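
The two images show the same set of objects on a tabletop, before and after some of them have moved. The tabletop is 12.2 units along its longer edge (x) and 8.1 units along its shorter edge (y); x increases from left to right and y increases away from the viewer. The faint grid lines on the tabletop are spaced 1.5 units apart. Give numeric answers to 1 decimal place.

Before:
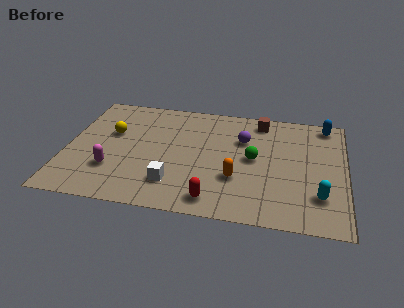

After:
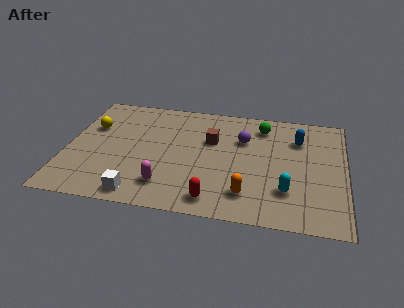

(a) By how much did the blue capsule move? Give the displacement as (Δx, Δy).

(-1.2, -1.3)

The blue capsule started near (11.3, 7.2) and ended near (10.1, 5.9).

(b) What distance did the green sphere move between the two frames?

2.4

The green sphere moved from about (8.2, 4.2) to (8.5, 6.6), a distance of √(0.3² + 2.4²) ≈ 2.4.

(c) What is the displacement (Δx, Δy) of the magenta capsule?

(2.4, -0.7)

From the two frames, the magenta capsule sits at roughly (2.1, 2.4) before and (4.5, 1.7) after.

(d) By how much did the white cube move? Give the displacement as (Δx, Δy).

(-1.4, -1.0)

The white cube started near (4.8, 1.9) and ended near (3.4, 0.9).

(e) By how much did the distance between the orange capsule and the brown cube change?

-0.5

The distance was about 4.4 in the first image and 3.9 in the second, so they moved 0.5 units closer together.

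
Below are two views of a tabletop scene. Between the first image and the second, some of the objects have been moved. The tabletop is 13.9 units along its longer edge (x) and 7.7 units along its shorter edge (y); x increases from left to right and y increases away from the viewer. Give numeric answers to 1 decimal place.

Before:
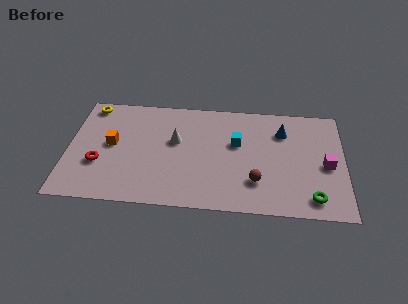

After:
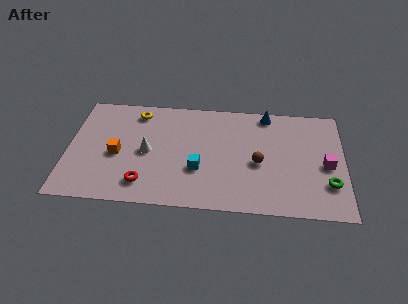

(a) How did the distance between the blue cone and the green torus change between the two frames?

+0.9

The distance was about 4.7 in the first image and 5.6 in the second, so they moved 0.9 units further apart.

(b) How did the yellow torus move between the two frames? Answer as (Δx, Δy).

(2.4, -0.3)

The yellow torus started near (1.0, 6.8) and ended near (3.4, 6.5).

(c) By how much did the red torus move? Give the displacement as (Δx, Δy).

(2.3, -1.2)

The red torus was at about (1.6, 2.7) and moved to about (3.9, 1.5).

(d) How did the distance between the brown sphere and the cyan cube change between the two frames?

+0.3

Before: roughly 2.8 units apart; after: 3.1. That's 0.3 units further apart.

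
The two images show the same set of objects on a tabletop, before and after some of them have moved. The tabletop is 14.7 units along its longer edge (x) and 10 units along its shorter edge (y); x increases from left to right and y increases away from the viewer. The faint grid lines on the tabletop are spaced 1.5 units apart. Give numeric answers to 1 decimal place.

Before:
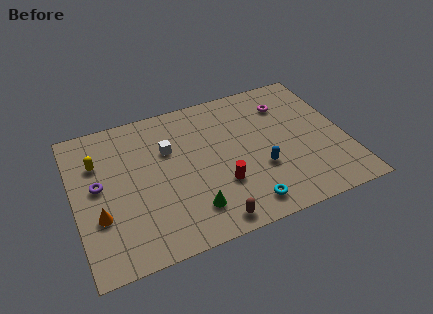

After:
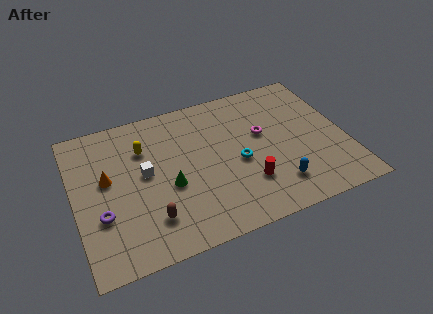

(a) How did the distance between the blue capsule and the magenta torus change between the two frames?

-0.7

They were about 4.5 units apart before and 3.8 after — 0.7 units closer together.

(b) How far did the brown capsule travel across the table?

3.4

The brown capsule moved from about (6.9, 1.0) to (3.8, 2.3), a distance of √(3.1² + 1.3²) ≈ 3.4.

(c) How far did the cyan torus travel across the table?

3.0

From (8.8, 1.4) to (8.8, 4.4), the cyan torus covered √(0.0² + 3.0²) ≈ 3.0 units.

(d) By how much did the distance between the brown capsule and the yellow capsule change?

-3.3

The distance was about 8.1 in the first image and 4.8 in the second, so they moved 3.3 units closer together.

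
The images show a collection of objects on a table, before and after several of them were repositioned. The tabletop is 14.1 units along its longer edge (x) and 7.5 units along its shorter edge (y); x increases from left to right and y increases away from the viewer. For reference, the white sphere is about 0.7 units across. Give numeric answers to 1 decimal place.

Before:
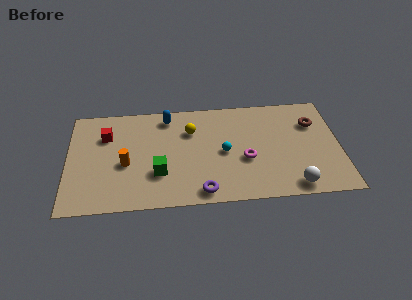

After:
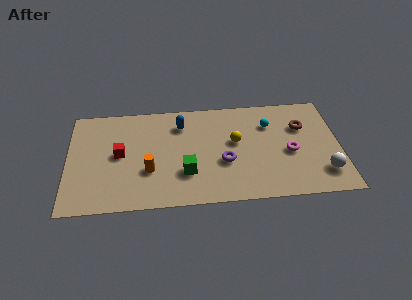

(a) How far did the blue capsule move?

0.9

The blue capsule was near (5.2, 6.4) before and (5.9, 5.8) after, so it travelled √(0.7² + 0.6²) ≈ 0.9 units.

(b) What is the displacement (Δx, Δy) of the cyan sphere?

(2.4, 1.8)

The cyan sphere started near (8.1, 3.6) and ended near (10.5, 5.4).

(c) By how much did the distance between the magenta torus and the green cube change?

+1.0

Before: roughly 4.5 units apart; after: 5.5. That's 1.0 units further apart.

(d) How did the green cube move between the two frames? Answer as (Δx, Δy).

(1.4, -0.1)

From the two frames, the green cube sits at roughly (4.7, 2.4) before and (6.1, 2.3) after.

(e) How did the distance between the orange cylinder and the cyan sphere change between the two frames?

+1.8

Before: roughly 5.1 units apart; after: 6.9. That's 1.8 units further apart.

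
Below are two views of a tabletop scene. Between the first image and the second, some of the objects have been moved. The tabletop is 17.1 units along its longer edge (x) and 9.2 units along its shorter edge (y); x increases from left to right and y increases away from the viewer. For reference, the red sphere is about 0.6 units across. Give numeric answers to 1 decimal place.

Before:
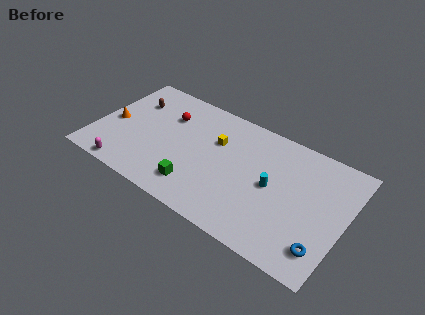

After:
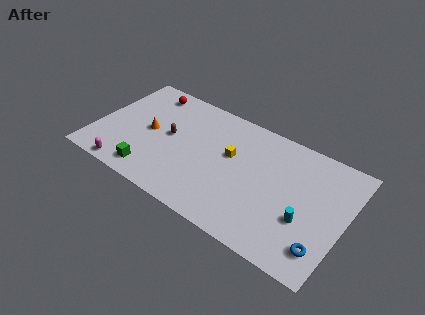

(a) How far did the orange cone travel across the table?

2.5

From (1.1, 4.2) to (3.6, 4.6), the orange cone covered √(2.5² + 0.4²) ≈ 2.5 units.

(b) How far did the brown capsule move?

3.4

From (2.1, 6.6) to (5.0, 4.9), the brown capsule covered √(2.9² + 1.7²) ≈ 3.4 units.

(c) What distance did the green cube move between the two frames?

3.1

The green cube moved from about (7.4, 1.9) to (4.3, 1.4), a distance of √(3.1² + 0.5²) ≈ 3.1.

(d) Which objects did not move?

the magenta capsule and the blue torus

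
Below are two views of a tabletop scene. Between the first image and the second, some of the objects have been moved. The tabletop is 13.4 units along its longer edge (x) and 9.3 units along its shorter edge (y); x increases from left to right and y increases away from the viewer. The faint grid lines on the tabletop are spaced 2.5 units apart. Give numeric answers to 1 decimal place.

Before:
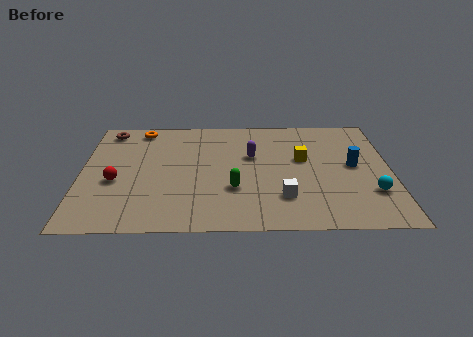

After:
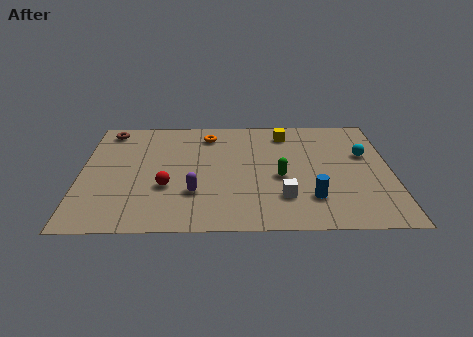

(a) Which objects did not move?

the white cube and the brown torus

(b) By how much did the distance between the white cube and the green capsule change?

-0.6

The distance was about 2.2 in the first image and 1.6 in the second, so they moved 0.6 units closer together.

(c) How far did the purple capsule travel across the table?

3.9

The purple capsule was near (7.4, 5.8) before and (4.9, 2.8) after, so it travelled √(2.5² + 3.0²) ≈ 3.9 units.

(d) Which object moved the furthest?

the purple capsule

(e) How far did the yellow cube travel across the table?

2.3

From (9.6, 5.5) to (8.9, 7.7), the yellow cube covered √(0.7² + 2.2²) ≈ 2.3 units.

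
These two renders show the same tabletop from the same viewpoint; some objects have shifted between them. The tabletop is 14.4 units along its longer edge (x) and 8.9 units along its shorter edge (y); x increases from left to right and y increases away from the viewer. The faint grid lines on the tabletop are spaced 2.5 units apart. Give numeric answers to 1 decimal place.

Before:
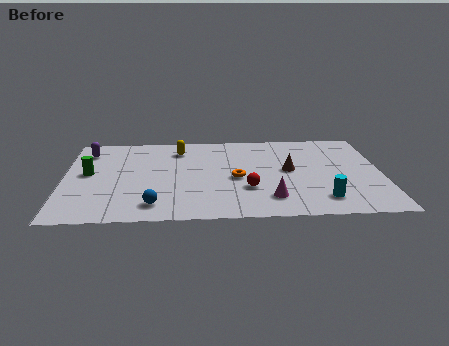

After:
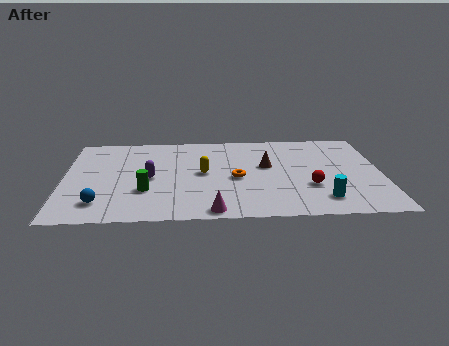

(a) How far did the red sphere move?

2.8

The red sphere was near (8.3, 2.9) before and (11.1, 3.0) after, so it travelled √(2.8² + 0.1²) ≈ 2.8 units.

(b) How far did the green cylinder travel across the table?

3.2

From (1.1, 4.8) to (3.7, 2.9), the green cylinder covered √(2.6² + 1.9²) ≈ 3.2 units.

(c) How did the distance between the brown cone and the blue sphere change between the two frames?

+1.3

Before: roughly 6.9 units apart; after: 8.2. That's 1.3 units further apart.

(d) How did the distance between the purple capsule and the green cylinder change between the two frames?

-1.0

They were about 2.3 units apart before and 1.3 after — 1.0 units closer together.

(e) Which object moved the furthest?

the purple capsule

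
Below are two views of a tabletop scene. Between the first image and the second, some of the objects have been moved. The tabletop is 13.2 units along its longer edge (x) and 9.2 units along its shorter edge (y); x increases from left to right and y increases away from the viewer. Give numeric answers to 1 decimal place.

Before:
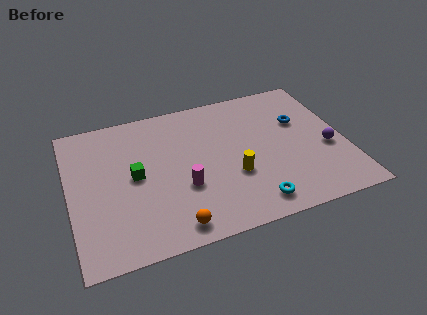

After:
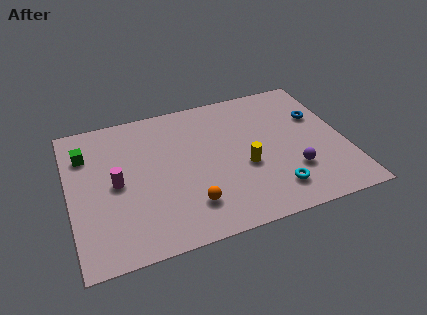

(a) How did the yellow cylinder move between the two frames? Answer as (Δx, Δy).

(0.6, 0.4)

The yellow cylinder was at about (7.7, 3.3) and moved to about (8.3, 3.7).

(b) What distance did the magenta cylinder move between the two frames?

3.3

The magenta cylinder moved from about (5.3, 3.3) to (2.2, 4.5), a distance of √(3.1² + 1.2²) ≈ 3.3.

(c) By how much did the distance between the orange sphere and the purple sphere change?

-3.1

The distance was about 8.1 in the first image and 5.0 in the second, so they moved 3.1 units closer together.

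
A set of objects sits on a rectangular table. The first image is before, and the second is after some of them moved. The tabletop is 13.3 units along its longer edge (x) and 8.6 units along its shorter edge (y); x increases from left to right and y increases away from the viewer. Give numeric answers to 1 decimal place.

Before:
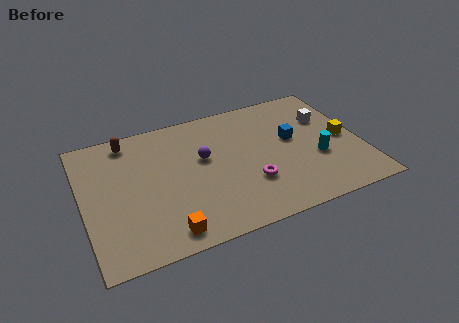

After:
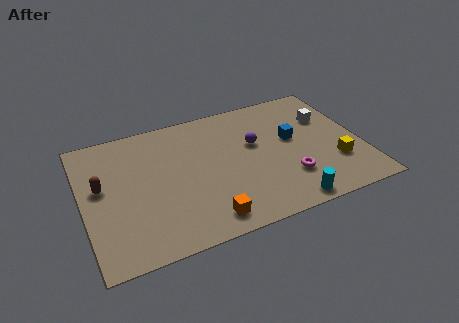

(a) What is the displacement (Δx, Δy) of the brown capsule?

(-1.5, -2.6)

The brown capsule was at about (2.4, 7.5) and moved to about (0.9, 4.9).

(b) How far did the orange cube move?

1.9

From (3.6, 1.1) to (5.5, 1.2), the orange cube covered √(1.9² + 0.1²) ≈ 1.9 units.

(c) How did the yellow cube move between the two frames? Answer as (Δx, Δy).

(-0.6, -1.5)

The yellow cube started near (12.5, 4.1) and ended near (11.9, 2.6).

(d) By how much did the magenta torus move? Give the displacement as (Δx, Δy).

(1.8, -0.3)

The magenta torus was at about (7.8, 2.7) and moved to about (9.6, 2.4).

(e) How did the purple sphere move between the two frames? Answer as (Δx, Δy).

(2.5, 0.1)

The purple sphere started near (5.8, 5.1) and ended near (8.3, 5.2).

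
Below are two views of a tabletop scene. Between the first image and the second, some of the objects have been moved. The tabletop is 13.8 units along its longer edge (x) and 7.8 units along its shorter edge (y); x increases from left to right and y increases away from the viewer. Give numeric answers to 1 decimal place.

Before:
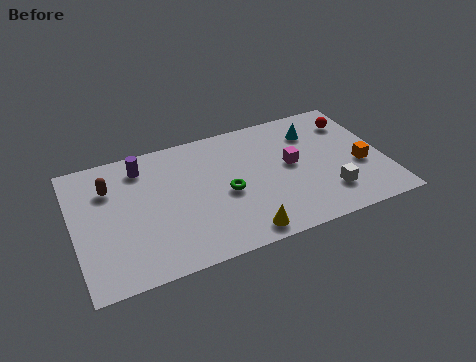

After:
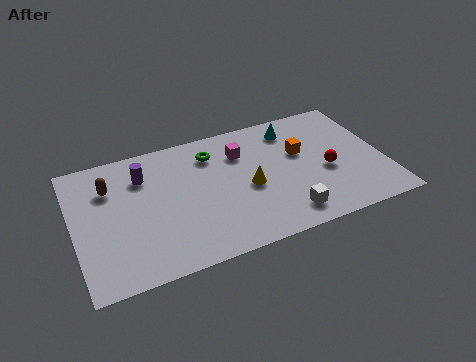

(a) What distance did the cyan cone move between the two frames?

1.0

The cyan cone moved from about (10.9, 5.9) to (10.0, 6.4), a distance of √(0.9² + 0.5²) ≈ 1.0.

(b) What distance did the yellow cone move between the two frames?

2.7

From (7.1, 0.9) to (7.7, 3.5), the yellow cone covered √(0.6² + 2.6²) ≈ 2.7 units.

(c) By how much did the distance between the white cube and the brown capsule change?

-1.5

They were about 10.1 units apart before and 8.6 after — 1.5 units closer together.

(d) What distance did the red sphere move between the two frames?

3.1

The red sphere moved from about (12.7, 6.0) to (11.2, 3.3), a distance of √(1.5² + 2.7²) ≈ 3.1.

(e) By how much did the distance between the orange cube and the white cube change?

+1.7

They were about 2.0 units apart before and 3.7 after — 1.7 units further apart.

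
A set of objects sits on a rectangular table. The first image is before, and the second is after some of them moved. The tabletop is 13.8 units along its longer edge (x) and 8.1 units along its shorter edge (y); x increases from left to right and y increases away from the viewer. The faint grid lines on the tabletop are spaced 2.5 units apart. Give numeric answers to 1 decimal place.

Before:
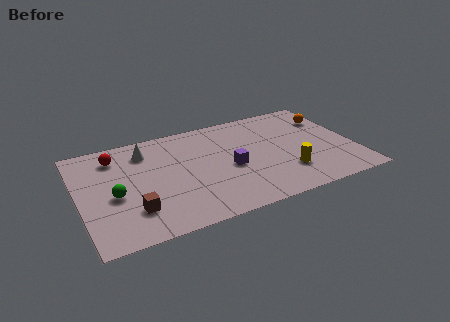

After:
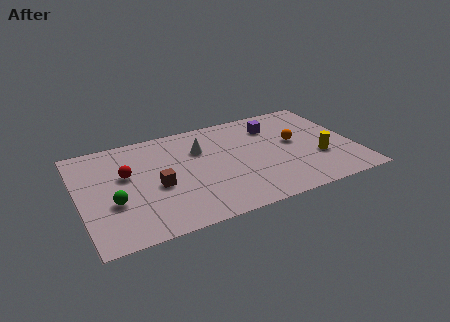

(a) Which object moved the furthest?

the purple cube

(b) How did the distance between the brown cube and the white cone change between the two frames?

-1.2

The distance was about 4.4 in the first image and 3.2 in the second, so they moved 1.2 units closer together.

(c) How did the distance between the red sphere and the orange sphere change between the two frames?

-2.4

They were about 10.9 units apart before and 8.5 after — 2.4 units closer together.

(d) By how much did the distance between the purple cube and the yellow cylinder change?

+0.9

Before: roughly 3.0 units apart; after: 3.9. That's 0.9 units further apart.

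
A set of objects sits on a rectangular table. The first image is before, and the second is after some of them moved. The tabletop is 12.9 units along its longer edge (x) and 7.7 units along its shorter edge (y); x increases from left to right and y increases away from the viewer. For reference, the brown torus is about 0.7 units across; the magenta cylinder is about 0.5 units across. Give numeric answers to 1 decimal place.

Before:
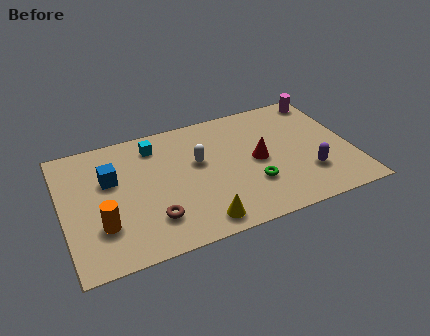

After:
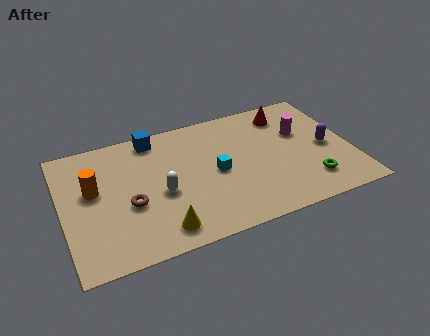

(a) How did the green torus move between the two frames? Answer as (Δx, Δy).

(2.5, -0.7)

The green torus was at about (8.3, 2.4) and moved to about (10.8, 1.7).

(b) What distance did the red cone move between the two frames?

3.0

From (8.7, 3.8) to (10.3, 6.3), the red cone covered √(1.6² + 2.5²) ≈ 3.0 units.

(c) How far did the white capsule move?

2.2

The white capsule moved from about (6.1, 4.6) to (4.3, 3.3), a distance of √(1.8² + 1.3²) ≈ 2.2.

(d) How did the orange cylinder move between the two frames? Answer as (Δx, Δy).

(-0.2, 2.2)

The orange cylinder was at about (1.6, 2.3) and moved to about (1.4, 4.5).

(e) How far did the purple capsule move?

1.7

The purple capsule was near (10.8, 2.2) before and (11.8, 3.6) after, so it travelled √(1.0² + 1.4²) ≈ 1.7 units.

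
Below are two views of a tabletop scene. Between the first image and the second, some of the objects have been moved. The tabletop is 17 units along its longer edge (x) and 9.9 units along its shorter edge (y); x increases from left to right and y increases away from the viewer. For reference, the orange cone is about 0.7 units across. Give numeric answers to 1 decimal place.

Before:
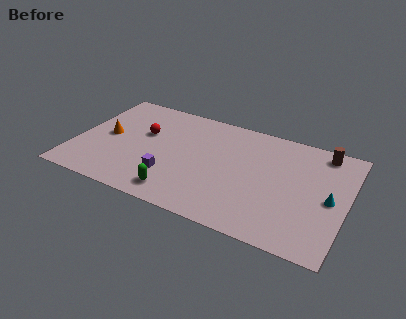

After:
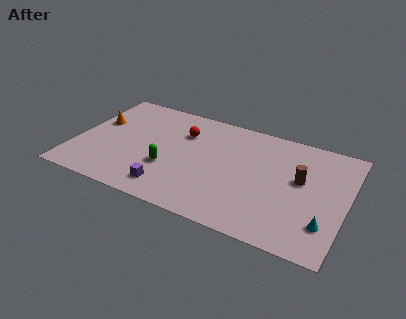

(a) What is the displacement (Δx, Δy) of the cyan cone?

(-0.1, -2.2)

The cyan cone started near (16.0, 4.7) and ended near (15.9, 2.5).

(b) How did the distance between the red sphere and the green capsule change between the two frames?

-1.8

The distance was about 5.4 in the first image and 3.6 in the second, so they moved 1.8 units closer together.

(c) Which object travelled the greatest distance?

the brown cylinder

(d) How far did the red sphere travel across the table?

2.6

From (4.1, 6.1) to (6.5, 7.1), the red sphere covered √(2.4² + 1.0²) ≈ 2.6 units.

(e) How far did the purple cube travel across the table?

1.1

From (6.2, 2.8) to (6.3, 1.7), the purple cube covered √(0.1² + 1.1²) ≈ 1.1 units.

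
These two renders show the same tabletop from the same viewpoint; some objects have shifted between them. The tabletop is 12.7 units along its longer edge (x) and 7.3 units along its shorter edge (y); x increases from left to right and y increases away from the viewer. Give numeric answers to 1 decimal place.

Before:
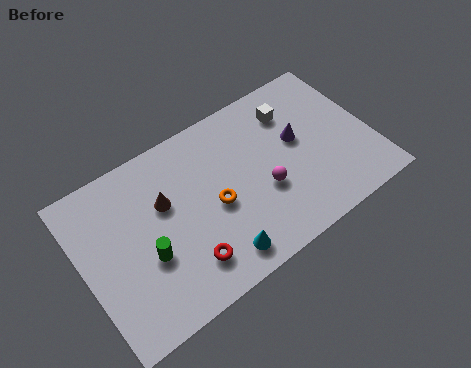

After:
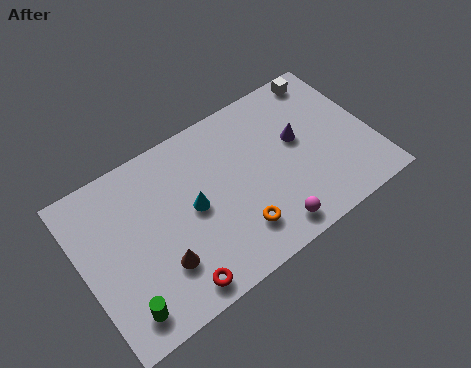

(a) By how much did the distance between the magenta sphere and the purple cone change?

+1.4

Before: roughly 2.3 units apart; after: 3.7. That's 1.4 units further apart.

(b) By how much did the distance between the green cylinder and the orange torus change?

+2.0

They were about 3.1 units apart before and 5.1 after — 2.0 units further apart.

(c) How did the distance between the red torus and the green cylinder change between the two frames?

+0.3

The distance was about 1.9 in the first image and 2.2 in the second, so they moved 0.3 units further apart.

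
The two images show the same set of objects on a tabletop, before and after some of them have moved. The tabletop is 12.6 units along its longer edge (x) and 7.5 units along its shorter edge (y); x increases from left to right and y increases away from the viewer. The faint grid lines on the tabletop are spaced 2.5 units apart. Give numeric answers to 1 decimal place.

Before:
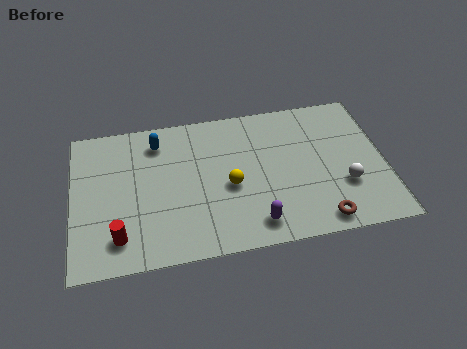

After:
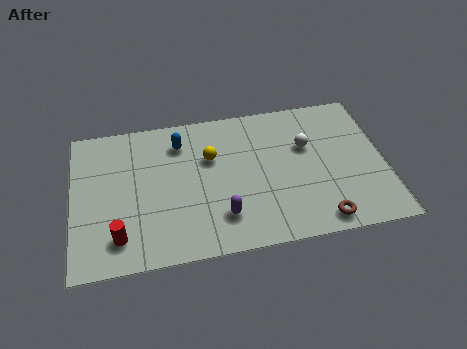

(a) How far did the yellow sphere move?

1.7

The yellow sphere moved from about (6.3, 3.3) to (5.6, 4.9), a distance of √(0.7² + 1.6²) ≈ 1.7.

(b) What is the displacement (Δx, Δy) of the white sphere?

(-1.4, 2.3)

The white sphere started near (10.9, 2.5) and ended near (9.5, 4.8).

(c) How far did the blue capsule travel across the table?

0.9

The blue capsule moved from about (3.5, 6.1) to (4.4, 5.9), a distance of √(0.9² + 0.2²) ≈ 0.9.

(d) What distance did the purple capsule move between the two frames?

1.4

From (7.2, 1.2) to (5.9, 1.8), the purple capsule covered √(1.3² + 0.6²) ≈ 1.4 units.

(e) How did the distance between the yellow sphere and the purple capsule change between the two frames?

+0.8

They were about 2.3 units apart before and 3.1 after — 0.8 units further apart.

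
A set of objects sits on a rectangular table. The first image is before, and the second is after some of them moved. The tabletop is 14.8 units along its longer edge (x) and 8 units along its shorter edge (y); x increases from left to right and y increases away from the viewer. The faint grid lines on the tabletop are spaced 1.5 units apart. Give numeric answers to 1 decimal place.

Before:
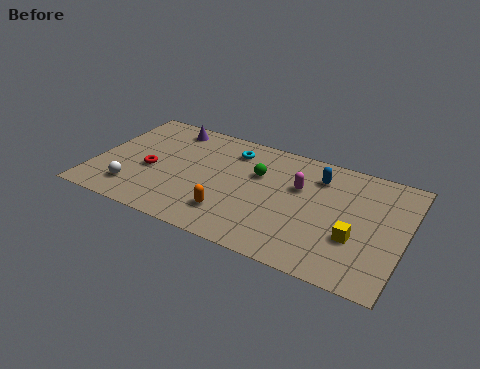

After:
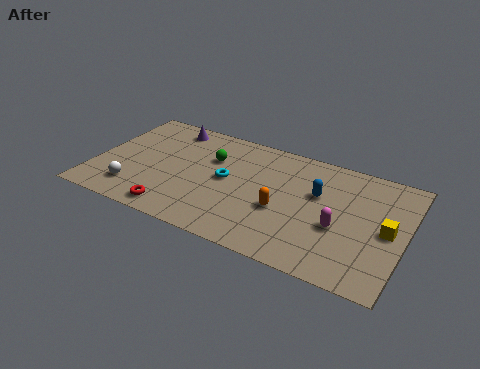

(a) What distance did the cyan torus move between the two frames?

2.2

The cyan torus moved from about (6.3, 6.4) to (6.3, 4.2), a distance of √(0.0² + 2.2²) ≈ 2.2.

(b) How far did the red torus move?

2.8

From (2.7, 3.4) to (4.2, 1.0), the red torus covered √(1.5² + 2.4²) ≈ 2.8 units.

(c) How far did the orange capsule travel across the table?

2.6

The orange capsule moved from about (6.8, 1.9) to (9.1, 3.2), a distance of √(2.3² + 1.3²) ≈ 2.6.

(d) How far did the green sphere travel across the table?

2.3

The green sphere was near (7.7, 5.2) before and (5.4, 5.4) after, so it travelled √(2.3² + 0.2²) ≈ 2.3 units.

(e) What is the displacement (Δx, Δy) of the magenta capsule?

(2.1, -1.9)

The magenta capsule started near (9.7, 5.1) and ended near (11.8, 3.2).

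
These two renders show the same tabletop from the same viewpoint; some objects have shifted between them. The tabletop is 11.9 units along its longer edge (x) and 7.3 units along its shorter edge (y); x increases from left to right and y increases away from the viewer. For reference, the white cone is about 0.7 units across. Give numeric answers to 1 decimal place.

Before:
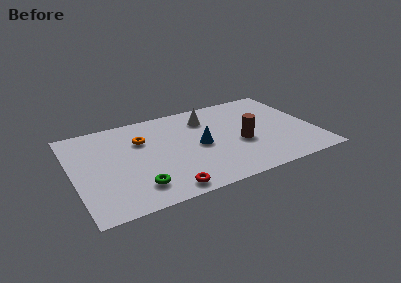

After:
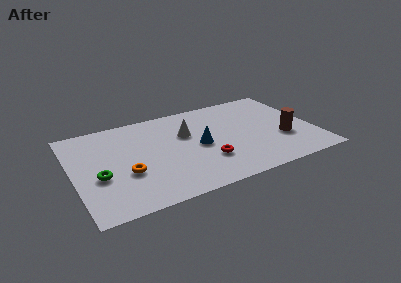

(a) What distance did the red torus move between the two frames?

2.6

The red torus was near (4.2, 0.8) before and (6.4, 2.2) after, so it travelled √(2.2² + 1.4²) ≈ 2.6 units.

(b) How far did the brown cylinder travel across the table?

2.1

From (8.2, 3.0) to (10.3, 2.6), the brown cylinder covered √(2.1² + 0.4²) ≈ 2.1 units.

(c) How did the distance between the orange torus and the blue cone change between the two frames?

+0.7

They were about 3.1 units apart before and 3.8 after — 0.7 units further apart.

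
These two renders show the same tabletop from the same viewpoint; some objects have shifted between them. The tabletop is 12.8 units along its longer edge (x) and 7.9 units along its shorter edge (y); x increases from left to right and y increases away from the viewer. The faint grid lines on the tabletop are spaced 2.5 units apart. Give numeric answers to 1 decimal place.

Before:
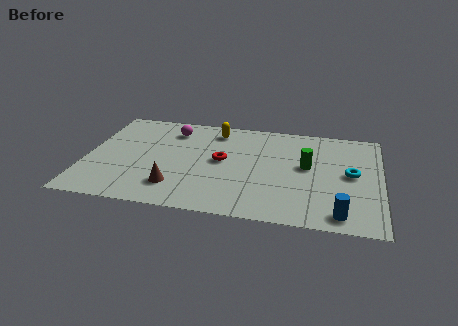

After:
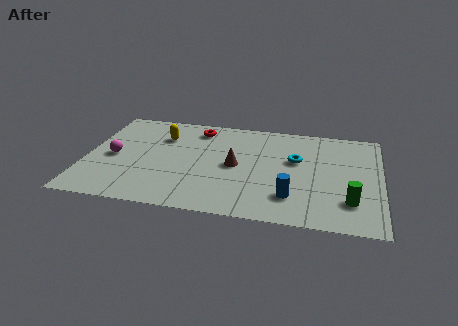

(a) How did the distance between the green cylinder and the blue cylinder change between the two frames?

-1.2

The distance was about 3.7 in the first image and 2.5 in the second, so they moved 1.2 units closer together.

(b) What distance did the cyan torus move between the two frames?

2.5

The cyan torus was near (11.5, 4.1) before and (9.1, 4.8) after, so it travelled √(2.4² + 0.7²) ≈ 2.5 units.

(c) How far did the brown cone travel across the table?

3.3

From (4.0, 1.8) to (6.5, 3.9), the brown cone covered √(2.5² + 2.1²) ≈ 3.3 units.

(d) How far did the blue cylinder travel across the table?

2.3

The blue cylinder moved from about (11.1, 1.0) to (9.0, 1.9), a distance of √(2.1² + 0.9²) ≈ 2.3.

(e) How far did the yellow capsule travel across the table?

2.5

The yellow capsule moved from about (5.5, 6.6) to (3.2, 5.7), a distance of √(2.3² + 0.9²) ≈ 2.5.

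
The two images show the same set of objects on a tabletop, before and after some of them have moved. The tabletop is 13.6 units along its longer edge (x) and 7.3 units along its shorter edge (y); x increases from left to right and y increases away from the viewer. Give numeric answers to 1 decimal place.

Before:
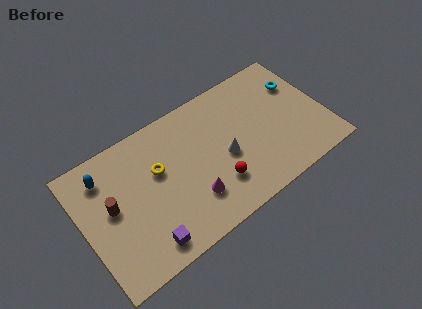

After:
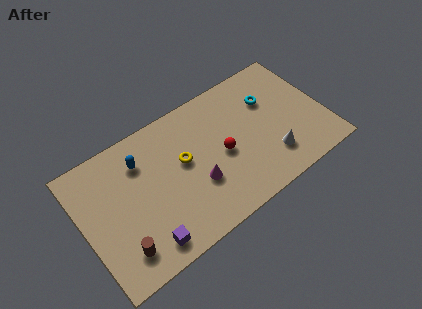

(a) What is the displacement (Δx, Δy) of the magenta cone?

(0.4, 0.6)

The magenta cone was at about (5.8, 2.0) and moved to about (6.2, 2.6).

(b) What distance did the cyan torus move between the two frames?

1.7

The cyan torus was near (12.5, 5.1) before and (10.8, 5.0) after, so it travelled √(1.7² + 0.1²) ≈ 1.7 units.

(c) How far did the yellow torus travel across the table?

1.4

From (4.3, 4.5) to (5.7, 4.2), the yellow torus covered √(1.4² + 0.3²) ≈ 1.4 units.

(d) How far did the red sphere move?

1.5

The red sphere was near (7.2, 2.0) before and (7.8, 3.4) after, so it travelled √(0.6² + 1.4²) ≈ 1.5 units.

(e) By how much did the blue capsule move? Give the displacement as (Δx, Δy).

(2.0, -0.3)

The blue capsule was at about (1.5, 5.8) and moved to about (3.5, 5.5).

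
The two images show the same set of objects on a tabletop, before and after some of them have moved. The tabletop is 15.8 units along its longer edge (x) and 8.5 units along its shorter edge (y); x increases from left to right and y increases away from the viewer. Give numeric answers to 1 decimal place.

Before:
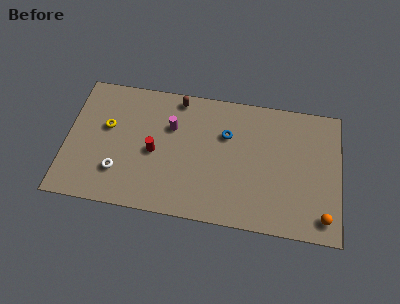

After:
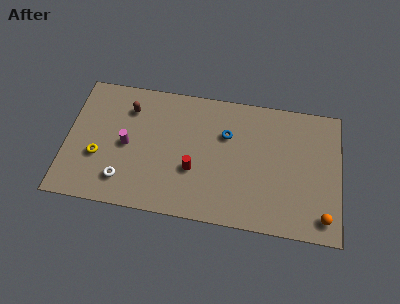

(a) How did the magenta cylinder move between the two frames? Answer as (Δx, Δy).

(-2.5, -1.6)

From the two frames, the magenta cylinder sits at roughly (6.0, 5.7) before and (3.5, 4.1) after.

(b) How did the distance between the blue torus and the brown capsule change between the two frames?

+2.3

Before: roughly 3.5 units apart; after: 5.8. That's 2.3 units further apart.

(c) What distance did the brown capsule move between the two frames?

3.0

From (6.3, 7.6) to (3.5, 6.5), the brown capsule covered √(2.8² + 1.1²) ≈ 3.0 units.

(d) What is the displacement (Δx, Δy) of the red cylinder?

(2.3, -0.8)

The red cylinder started near (5.1, 3.9) and ended near (7.4, 3.1).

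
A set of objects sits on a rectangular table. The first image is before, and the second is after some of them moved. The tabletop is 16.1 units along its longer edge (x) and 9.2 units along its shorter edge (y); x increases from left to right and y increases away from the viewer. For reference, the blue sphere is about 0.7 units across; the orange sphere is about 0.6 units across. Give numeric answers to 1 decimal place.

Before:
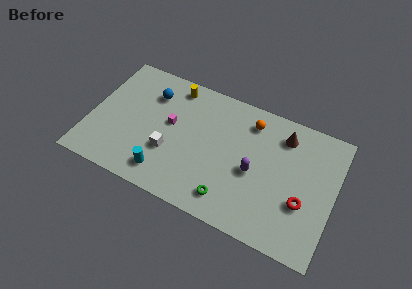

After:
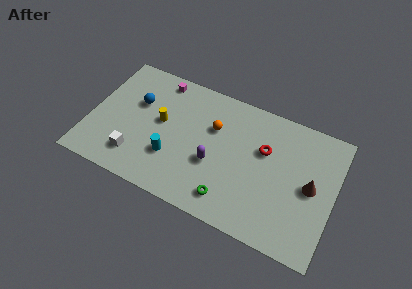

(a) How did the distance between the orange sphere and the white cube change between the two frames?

-0.3

The distance was about 6.5 in the first image and 6.2 in the second, so they moved 0.3 units closer together.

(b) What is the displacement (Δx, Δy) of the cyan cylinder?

(0.3, 1.3)

From the two frames, the cyan cylinder sits at roughly (5.3, 1.6) before and (5.6, 2.9) after.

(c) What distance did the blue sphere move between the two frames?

1.3

The blue sphere was near (3.7, 6.9) before and (2.9, 5.9) after, so it travelled √(0.8² + 1.0²) ≈ 1.3 units.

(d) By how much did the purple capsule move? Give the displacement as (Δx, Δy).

(-2.6, -0.5)

From the two frames, the purple capsule sits at roughly (10.9, 4.1) before and (8.3, 3.6) after.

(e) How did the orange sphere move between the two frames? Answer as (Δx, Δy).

(-2.3, -1.4)

The orange sphere was at about (10.3, 7.5) and moved to about (8.0, 6.1).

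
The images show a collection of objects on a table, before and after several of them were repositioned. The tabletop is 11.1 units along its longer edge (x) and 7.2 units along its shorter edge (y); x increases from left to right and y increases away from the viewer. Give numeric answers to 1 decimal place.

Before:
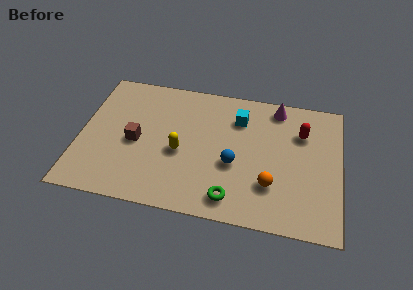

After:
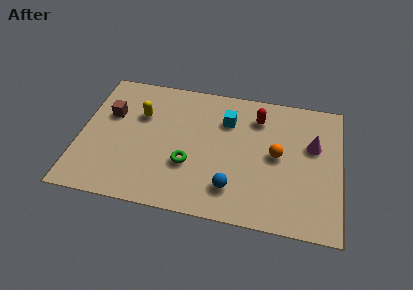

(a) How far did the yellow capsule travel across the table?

2.5

The yellow capsule moved from about (4.3, 3.1) to (2.5, 4.8), a distance of √(1.8² + 1.7²) ≈ 2.5.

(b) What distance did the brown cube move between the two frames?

1.8

The brown cube moved from about (2.4, 3.3) to (1.2, 4.6), a distance of √(1.2² + 1.3²) ≈ 1.8.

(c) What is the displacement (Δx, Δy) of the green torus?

(-1.9, 1.4)

The green torus started near (6.6, 1.1) and ended near (4.7, 2.5).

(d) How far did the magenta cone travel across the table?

2.4

From (8.3, 6.3) to (9.9, 4.5), the magenta cone covered √(1.6² + 1.8²) ≈ 2.4 units.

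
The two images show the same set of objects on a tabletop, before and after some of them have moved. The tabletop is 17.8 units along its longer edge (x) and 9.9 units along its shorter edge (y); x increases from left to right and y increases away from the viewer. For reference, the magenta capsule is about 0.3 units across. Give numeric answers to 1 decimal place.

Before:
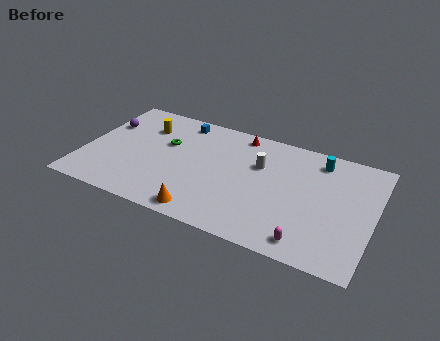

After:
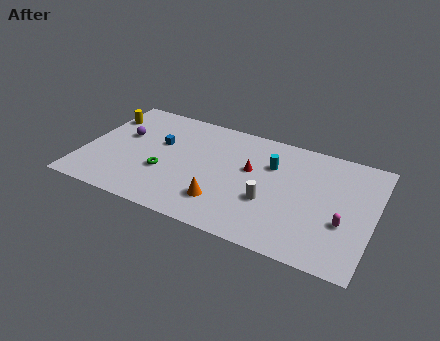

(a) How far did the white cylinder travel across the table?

3.0

From (10.7, 6.5) to (11.6, 3.6), the white cylinder covered √(0.9² + 2.9²) ≈ 3.0 units.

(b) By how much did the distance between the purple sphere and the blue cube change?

-2.6

Before: roughly 4.9 units apart; after: 2.3. That's 2.6 units closer together.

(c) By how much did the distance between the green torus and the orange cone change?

-1.9

Before: roughly 5.9 units apart; after: 4.0. That's 1.9 units closer together.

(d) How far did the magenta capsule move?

3.0

The magenta capsule was near (14.2, 1.3) before and (16.1, 3.6) after, so it travelled √(1.9² + 2.3²) ≈ 3.0 units.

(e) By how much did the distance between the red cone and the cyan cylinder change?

-3.5

They were about 5.0 units apart before and 1.5 after — 3.5 units closer together.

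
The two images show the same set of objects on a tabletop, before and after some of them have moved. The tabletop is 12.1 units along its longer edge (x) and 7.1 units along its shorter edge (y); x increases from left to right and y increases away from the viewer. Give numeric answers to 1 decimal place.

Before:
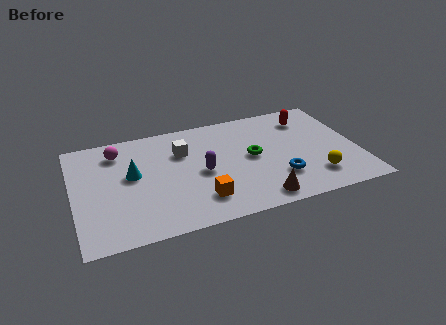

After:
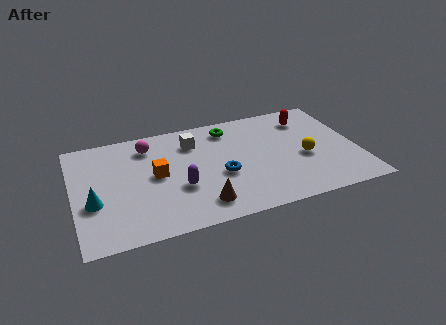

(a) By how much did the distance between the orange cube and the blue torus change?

-0.6

Before: roughly 3.4 units apart; after: 2.8. That's 0.6 units closer together.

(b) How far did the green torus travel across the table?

2.3

From (7.6, 3.7) to (6.8, 5.9), the green torus covered √(0.8² + 2.2²) ≈ 2.3 units.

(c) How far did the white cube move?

0.7

The white cube moved from about (4.7, 4.9) to (5.2, 5.4), a distance of √(0.5² + 0.5²) ≈ 0.7.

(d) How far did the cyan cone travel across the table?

2.1

From (2.5, 4.0) to (0.8, 2.7), the cyan cone covered √(1.7² + 1.3²) ≈ 2.1 units.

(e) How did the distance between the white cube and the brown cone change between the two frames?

-0.8

They were about 4.9 units apart before and 4.1 after — 0.8 units closer together.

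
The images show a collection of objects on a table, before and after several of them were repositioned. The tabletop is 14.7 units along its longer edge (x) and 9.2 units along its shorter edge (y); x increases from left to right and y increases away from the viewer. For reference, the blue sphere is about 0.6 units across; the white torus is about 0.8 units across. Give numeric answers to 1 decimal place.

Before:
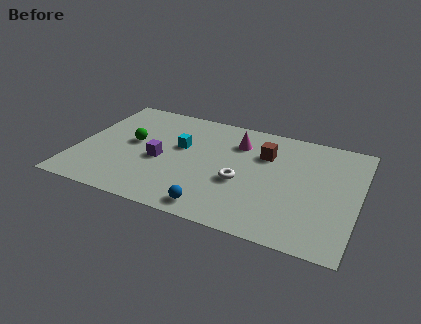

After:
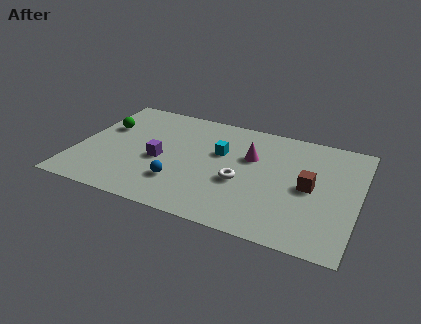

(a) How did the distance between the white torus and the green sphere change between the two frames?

+1.8

They were about 6.0 units apart before and 7.8 after — 1.8 units further apart.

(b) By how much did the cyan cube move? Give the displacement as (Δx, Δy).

(2.1, 0.2)

The cyan cube was at about (5.3, 5.5) and moved to about (7.4, 5.7).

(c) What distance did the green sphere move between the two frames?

1.8

From (2.8, 5.0) to (1.2, 5.9), the green sphere covered √(1.6² + 0.9²) ≈ 1.8 units.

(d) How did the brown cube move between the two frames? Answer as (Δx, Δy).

(2.5, -1.9)

The brown cube started near (9.7, 6.4) and ended near (12.2, 4.5).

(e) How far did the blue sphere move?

2.4

From (7.6, 1.1) to (5.6, 2.5), the blue sphere covered √(2.0² + 1.4²) ≈ 2.4 units.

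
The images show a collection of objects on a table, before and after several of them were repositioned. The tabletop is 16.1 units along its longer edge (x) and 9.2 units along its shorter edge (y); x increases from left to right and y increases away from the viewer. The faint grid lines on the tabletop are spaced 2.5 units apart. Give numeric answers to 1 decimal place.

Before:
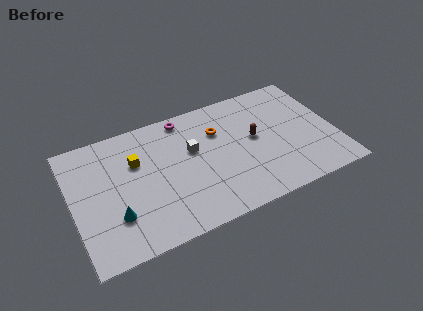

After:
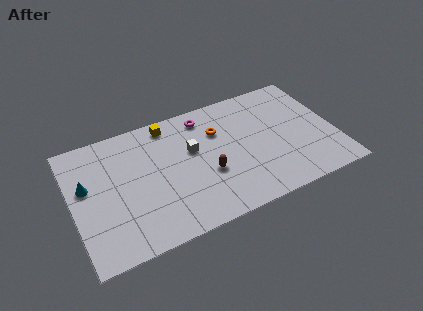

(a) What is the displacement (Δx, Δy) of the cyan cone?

(-1.5, 2.8)

The cyan cone was at about (2.4, 2.7) and moved to about (0.9, 5.5).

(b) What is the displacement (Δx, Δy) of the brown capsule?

(-3.1, -1.5)

From the two frames, the brown capsule sits at roughly (11.2, 5.0) before and (8.1, 3.5) after.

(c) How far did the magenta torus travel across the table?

1.3

From (7.2, 8.2) to (8.4, 7.8), the magenta torus covered √(1.2² + 0.4²) ≈ 1.3 units.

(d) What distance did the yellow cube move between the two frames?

3.0

The yellow cube moved from about (4.0, 6.1) to (6.2, 8.1), a distance of √(2.2² + 2.0²) ≈ 3.0.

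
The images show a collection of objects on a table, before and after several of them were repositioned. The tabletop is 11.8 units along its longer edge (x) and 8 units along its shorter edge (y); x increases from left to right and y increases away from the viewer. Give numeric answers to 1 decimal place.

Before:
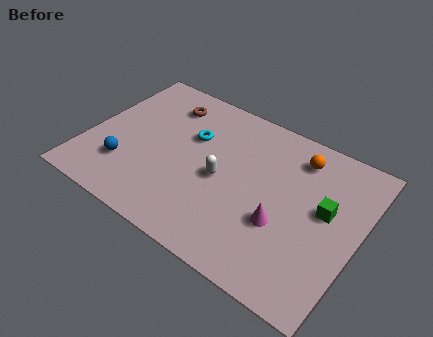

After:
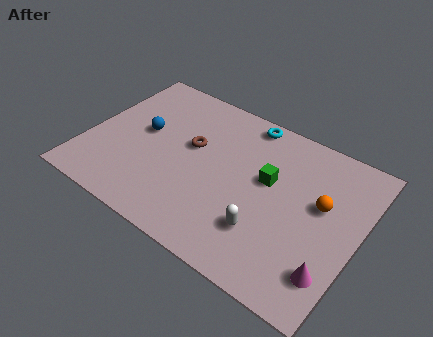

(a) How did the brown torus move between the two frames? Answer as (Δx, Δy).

(1.5, -1.7)

From the two frames, the brown torus sits at roughly (2.9, 6.4) before and (4.4, 4.7) after.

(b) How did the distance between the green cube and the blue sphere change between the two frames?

-3.2

They were about 8.7 units apart before and 5.5 after — 3.2 units closer together.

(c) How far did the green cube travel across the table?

2.5

The green cube was near (10.3, 4.5) before and (7.8, 4.7) after, so it travelled √(2.5² + 0.2²) ≈ 2.5 units.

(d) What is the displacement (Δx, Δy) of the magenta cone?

(2.3, -1.1)

From the two frames, the magenta cone sits at roughly (8.7, 2.9) before and (11.0, 1.8) after.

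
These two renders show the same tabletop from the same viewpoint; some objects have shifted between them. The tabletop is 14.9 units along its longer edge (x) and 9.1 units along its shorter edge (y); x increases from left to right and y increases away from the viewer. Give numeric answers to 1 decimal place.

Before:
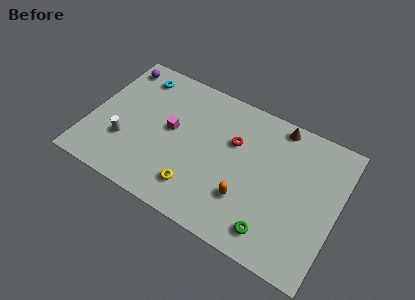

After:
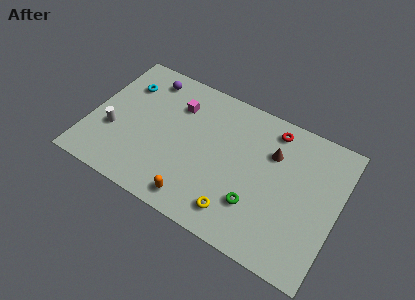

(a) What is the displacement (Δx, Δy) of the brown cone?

(-0.1, -1.9)

From the two frames, the brown cone sits at roughly (10.9, 8.2) before and (10.8, 6.3) after.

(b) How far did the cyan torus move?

1.1

The cyan torus moved from about (2.3, 7.6) to (1.7, 6.7), a distance of √(0.6² + 0.9²) ≈ 1.1.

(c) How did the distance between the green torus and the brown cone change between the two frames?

-3.0

They were about 6.7 units apart before and 3.7 after — 3.0 units closer together.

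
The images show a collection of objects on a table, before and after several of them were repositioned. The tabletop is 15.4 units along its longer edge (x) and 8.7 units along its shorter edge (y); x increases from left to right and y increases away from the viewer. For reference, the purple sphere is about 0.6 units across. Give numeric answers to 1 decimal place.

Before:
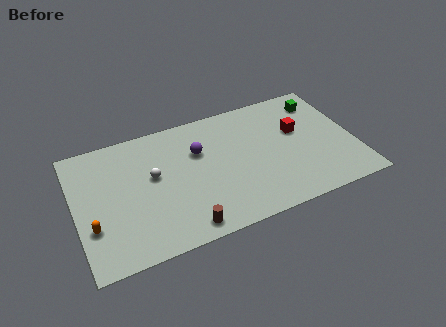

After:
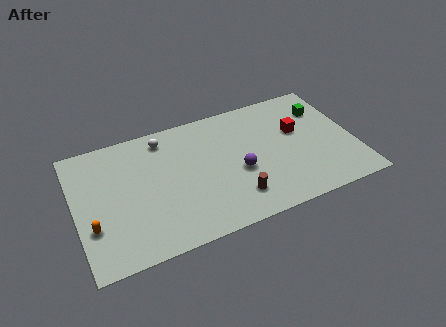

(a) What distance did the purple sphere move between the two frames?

3.0

The purple sphere moved from about (6.9, 5.8) to (8.9, 3.6), a distance of √(2.0² + 2.2²) ≈ 3.0.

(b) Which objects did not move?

the red cube and the orange capsule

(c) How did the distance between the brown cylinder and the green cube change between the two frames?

-3.1

They were about 10.2 units apart before and 7.1 after — 3.1 units closer together.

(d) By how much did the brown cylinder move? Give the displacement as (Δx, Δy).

(2.9, 0.9)

The brown cylinder started near (5.6, 1.0) and ended near (8.5, 1.9).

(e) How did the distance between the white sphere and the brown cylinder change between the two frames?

+2.3

The distance was about 4.2 in the first image and 6.5 in the second, so they moved 2.3 units further apart.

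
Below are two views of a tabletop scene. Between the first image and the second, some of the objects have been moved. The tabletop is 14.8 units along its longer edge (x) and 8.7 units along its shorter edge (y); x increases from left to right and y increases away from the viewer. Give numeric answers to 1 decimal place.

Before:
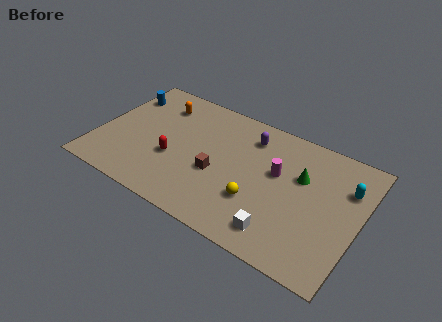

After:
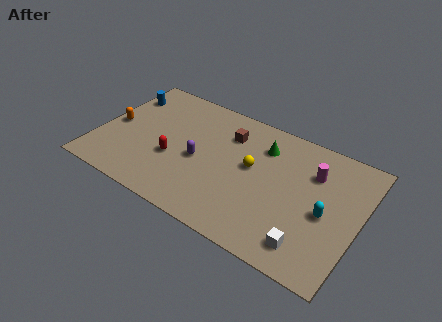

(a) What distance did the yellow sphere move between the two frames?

2.2

The yellow sphere moved from about (9.3, 2.8) to (8.7, 4.9), a distance of √(0.6² + 2.1²) ≈ 2.2.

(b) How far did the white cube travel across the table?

1.6

The white cube was near (10.8, 1.5) before and (12.4, 1.5) after, so it travelled √(1.6² + 0.0²) ≈ 1.6 units.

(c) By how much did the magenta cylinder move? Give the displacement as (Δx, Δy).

(1.9, 1.0)

The magenta cylinder was at about (10.1, 5.2) and moved to about (12.0, 6.2).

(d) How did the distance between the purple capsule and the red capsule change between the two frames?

-3.8

They were about 5.3 units apart before and 1.5 after — 3.8 units closer together.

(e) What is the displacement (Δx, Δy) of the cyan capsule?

(-0.9, -2.2)

From the two frames, the cyan capsule sits at roughly (13.9, 6.1) before and (13.0, 3.9) after.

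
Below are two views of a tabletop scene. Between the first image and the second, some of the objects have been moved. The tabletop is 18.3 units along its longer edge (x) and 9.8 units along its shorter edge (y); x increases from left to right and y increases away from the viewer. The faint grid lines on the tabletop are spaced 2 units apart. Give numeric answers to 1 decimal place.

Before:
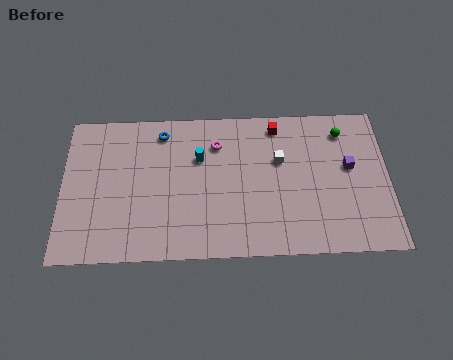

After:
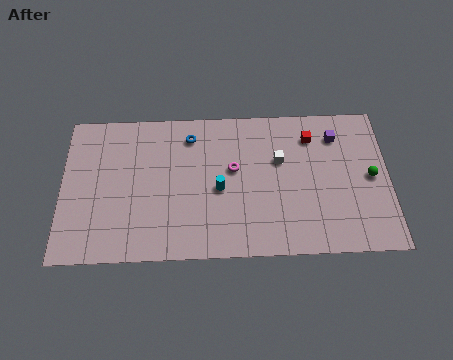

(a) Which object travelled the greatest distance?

the green sphere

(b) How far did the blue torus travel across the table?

1.6

The blue torus moved from about (5.6, 8.3) to (7.2, 8.0), a distance of √(1.6² + 0.3²) ≈ 1.6.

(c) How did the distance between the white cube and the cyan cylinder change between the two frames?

-0.7

They were about 4.5 units apart before and 3.8 after — 0.7 units closer together.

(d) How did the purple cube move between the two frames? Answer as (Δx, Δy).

(-0.7, 2.1)

The purple cube started near (16.1, 5.6) and ended near (15.4, 7.7).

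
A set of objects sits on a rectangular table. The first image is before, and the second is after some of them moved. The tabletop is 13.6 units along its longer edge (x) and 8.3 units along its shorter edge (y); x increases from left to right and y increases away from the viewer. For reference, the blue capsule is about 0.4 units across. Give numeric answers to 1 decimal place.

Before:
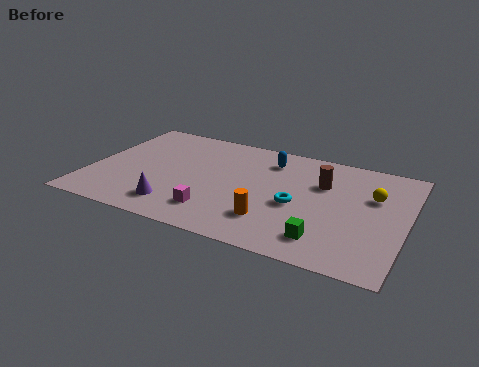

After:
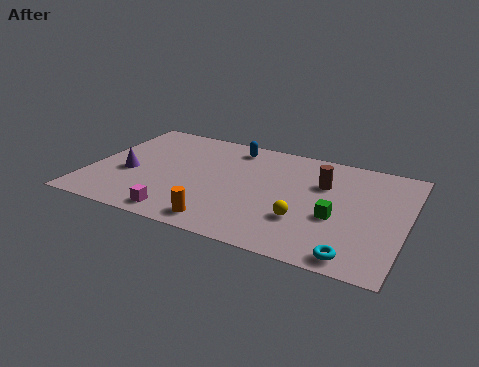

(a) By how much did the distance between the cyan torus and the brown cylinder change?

+2.8

They were about 2.2 units apart before and 5.0 after — 2.8 units further apart.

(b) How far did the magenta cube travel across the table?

1.6

From (5.7, 1.8) to (4.3, 1.0), the magenta cube covered √(1.4² + 0.8²) ≈ 1.6 units.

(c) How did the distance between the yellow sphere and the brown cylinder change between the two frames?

+0.8

The distance was about 2.2 in the first image and 3.0 in the second, so they moved 0.8 units further apart.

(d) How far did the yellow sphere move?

3.9

The yellow sphere was near (12.1, 5.4) before and (9.4, 2.6) after, so it travelled √(2.7² + 2.8²) ≈ 3.9 units.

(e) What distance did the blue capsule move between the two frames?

1.8

The blue capsule moved from about (7.5, 6.6) to (5.8, 7.1), a distance of √(1.7² + 0.5²) ≈ 1.8.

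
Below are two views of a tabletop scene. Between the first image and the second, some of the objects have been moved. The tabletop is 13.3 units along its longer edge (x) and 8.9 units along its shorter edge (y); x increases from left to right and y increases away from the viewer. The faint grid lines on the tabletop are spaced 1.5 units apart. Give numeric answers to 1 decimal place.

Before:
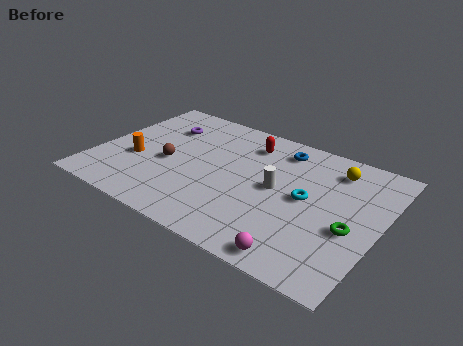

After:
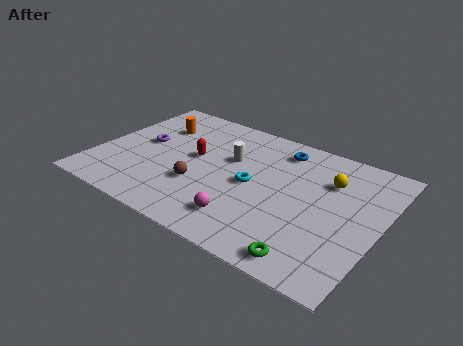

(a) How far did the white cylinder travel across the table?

2.6

From (8.5, 4.6) to (6.1, 5.6), the white cylinder covered √(2.4² + 1.0²) ≈ 2.6 units.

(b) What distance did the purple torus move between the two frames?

1.8

The purple torus was near (2.6, 6.5) before and (2.0, 4.8) after, so it travelled √(0.6² + 1.7²) ≈ 1.8 units.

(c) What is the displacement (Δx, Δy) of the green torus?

(-1.4, -2.6)

The green torus was at about (12.1, 3.6) and moved to about (10.7, 1.0).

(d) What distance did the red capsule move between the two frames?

3.1

The red capsule moved from about (6.7, 7.1) to (4.5, 4.9), a distance of √(2.2² + 2.2²) ≈ 3.1.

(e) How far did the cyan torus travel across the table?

2.5

From (9.9, 4.6) to (7.4, 4.3), the cyan torus covered √(2.5² + 0.3²) ≈ 2.5 units.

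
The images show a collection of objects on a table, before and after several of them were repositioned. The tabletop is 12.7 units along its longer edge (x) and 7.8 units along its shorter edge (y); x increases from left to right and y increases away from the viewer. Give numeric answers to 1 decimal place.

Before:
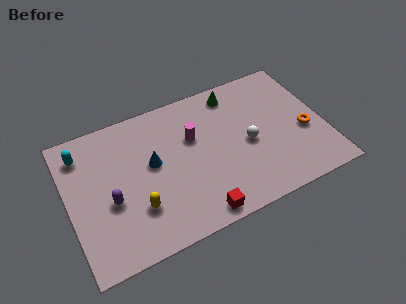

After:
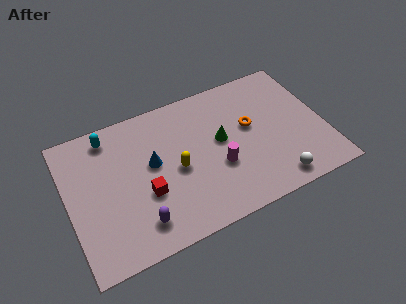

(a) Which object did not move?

the blue cone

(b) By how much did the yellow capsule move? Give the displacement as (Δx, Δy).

(2.1, 1.3)

From the two frames, the yellow capsule sits at roughly (3.2, 2.3) before and (5.3, 3.6) after.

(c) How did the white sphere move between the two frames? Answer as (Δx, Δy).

(1.0, -2.6)

The white sphere was at about (8.9, 3.6) and moved to about (9.9, 1.0).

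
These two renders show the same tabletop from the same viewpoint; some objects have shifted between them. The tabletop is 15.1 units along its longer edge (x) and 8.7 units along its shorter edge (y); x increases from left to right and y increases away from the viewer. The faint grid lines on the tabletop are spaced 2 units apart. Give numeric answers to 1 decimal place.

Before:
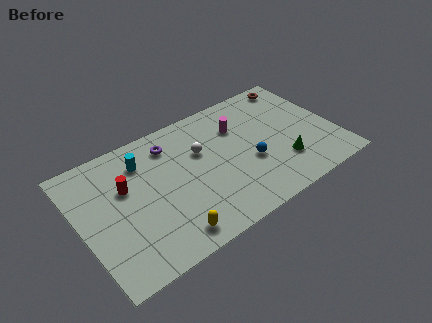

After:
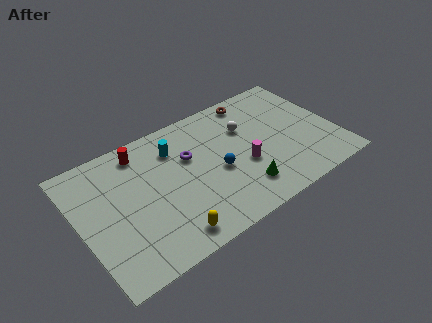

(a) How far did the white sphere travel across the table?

2.8

The white sphere was near (7.3, 5.6) before and (10.1, 5.9) after, so it travelled √(2.8² + 0.3²) ≈ 2.8 units.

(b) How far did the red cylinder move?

2.2

The red cylinder was near (2.8, 5.5) before and (4.0, 7.4) after, so it travelled √(1.2² + 1.9²) ≈ 2.2 units.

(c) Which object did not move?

the yellow capsule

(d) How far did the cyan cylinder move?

1.9

From (4.0, 6.7) to (5.9, 6.6), the cyan cylinder covered √(1.9² + 0.1²) ≈ 1.9 units.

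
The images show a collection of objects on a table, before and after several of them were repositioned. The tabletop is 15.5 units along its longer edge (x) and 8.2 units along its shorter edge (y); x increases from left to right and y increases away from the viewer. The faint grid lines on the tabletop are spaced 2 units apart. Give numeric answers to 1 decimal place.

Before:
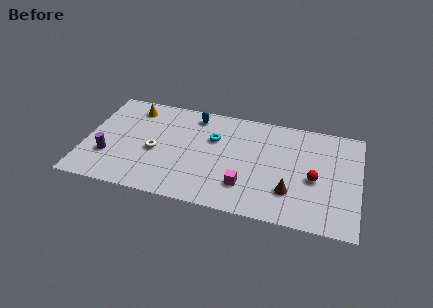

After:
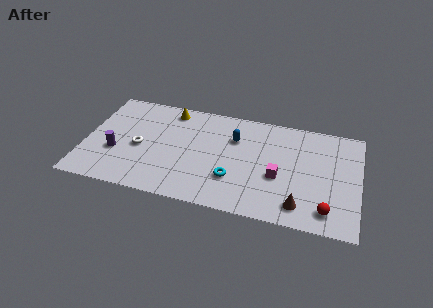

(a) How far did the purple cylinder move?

0.6

The purple cylinder moved from about (1.4, 2.6) to (1.8, 3.0), a distance of √(0.4² + 0.4²) ≈ 0.6.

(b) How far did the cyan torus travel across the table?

3.2

The cyan torus moved from about (7.2, 5.4) to (8.5, 2.5), a distance of √(1.3² + 2.9²) ≈ 3.2.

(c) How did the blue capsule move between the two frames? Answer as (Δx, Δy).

(2.4, -1.3)

From the two frames, the blue capsule sits at roughly (6.0, 7.0) before and (8.4, 5.7) after.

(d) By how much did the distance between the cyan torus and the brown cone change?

-1.5

Before: roughly 5.5 units apart; after: 4.0. That's 1.5 units closer together.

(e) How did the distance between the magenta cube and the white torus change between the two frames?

+2.5

They were about 5.4 units apart before and 7.9 after — 2.5 units further apart.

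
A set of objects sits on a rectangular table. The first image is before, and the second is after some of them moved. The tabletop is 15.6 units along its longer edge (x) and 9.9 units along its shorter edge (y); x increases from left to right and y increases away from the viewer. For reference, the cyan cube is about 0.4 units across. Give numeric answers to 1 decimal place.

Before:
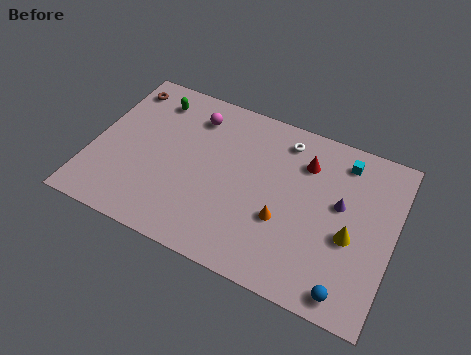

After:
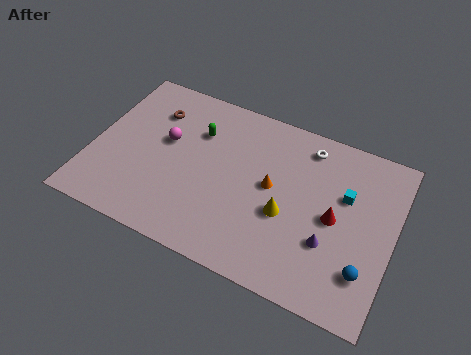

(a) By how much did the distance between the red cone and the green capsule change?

-0.4

They were about 8.1 units apart before and 7.7 after — 0.4 units closer together.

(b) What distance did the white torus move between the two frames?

1.2

The white torus was near (9.6, 8.3) before and (10.8, 8.4) after, so it travelled √(1.2² + 0.1²) ≈ 1.2 units.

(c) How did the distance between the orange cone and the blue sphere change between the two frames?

+1.4

They were about 4.4 units apart before and 5.8 after — 1.4 units further apart.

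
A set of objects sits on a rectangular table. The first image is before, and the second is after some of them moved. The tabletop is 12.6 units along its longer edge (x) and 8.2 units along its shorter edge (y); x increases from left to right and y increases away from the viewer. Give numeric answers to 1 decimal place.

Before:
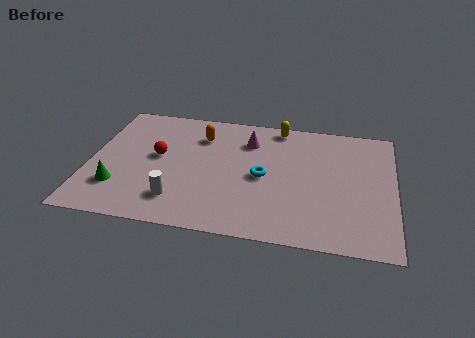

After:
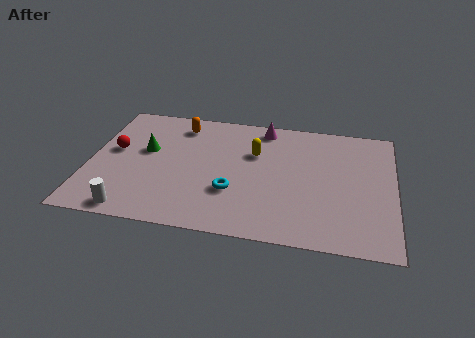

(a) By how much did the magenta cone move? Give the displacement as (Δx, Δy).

(0.6, 1.0)

From the two frames, the magenta cone sits at roughly (6.5, 6.2) before and (7.1, 7.2) after.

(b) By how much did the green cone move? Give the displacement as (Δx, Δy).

(1.0, 2.6)

The green cone started near (1.3, 2.2) and ended near (2.3, 4.8).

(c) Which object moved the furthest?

the green cone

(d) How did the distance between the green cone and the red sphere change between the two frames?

-1.4

The distance was about 2.7 in the first image and 1.3 in the second, so they moved 1.4 units closer together.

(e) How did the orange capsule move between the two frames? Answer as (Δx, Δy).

(-0.9, 0.6)

The orange capsule started near (4.5, 6.2) and ended near (3.6, 6.8).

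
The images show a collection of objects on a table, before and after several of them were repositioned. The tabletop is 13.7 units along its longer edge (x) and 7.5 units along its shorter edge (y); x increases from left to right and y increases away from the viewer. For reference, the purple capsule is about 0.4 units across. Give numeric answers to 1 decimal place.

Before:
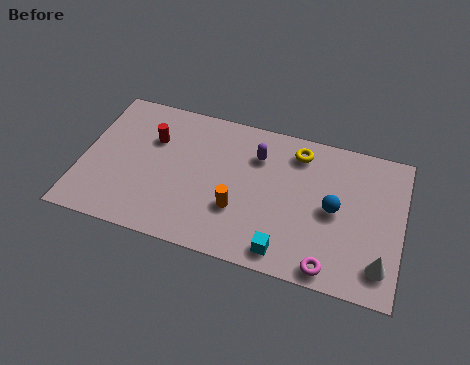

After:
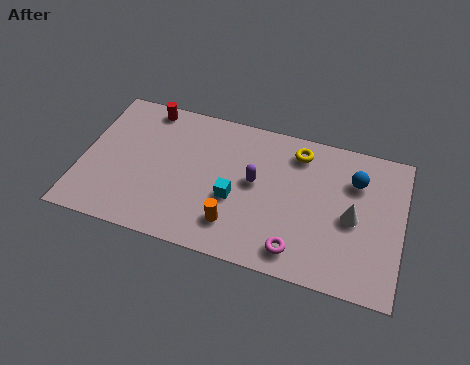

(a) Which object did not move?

the yellow torus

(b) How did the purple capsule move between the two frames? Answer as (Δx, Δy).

(0.0, -1.4)

The purple capsule started near (7.4, 5.5) and ended near (7.4, 4.1).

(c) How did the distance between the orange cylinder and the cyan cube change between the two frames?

-1.3

The distance was about 2.6 in the first image and 1.3 in the second, so they moved 1.3 units closer together.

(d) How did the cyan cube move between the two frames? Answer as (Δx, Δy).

(-2.3, 2.0)

From the two frames, the cyan cube sits at roughly (8.9, 1.0) before and (6.6, 3.0) after.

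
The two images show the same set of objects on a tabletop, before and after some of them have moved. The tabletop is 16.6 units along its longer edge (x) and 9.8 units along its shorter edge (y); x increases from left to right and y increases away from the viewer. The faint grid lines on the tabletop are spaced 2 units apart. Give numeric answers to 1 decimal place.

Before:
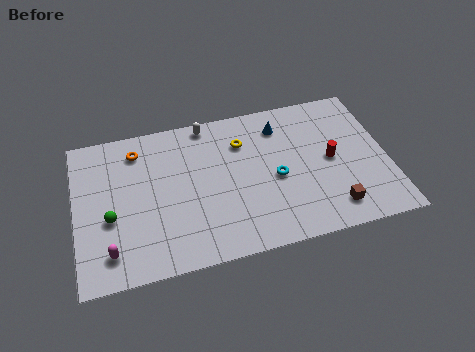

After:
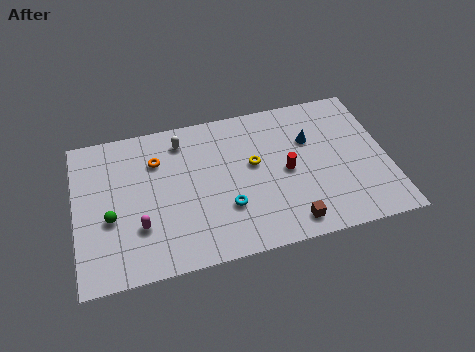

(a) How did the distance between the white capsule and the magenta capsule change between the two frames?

-3.3

They were about 9.0 units apart before and 5.7 after — 3.3 units closer together.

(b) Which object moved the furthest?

the cyan torus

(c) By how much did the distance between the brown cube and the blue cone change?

-1.1

They were about 6.5 units apart before and 5.4 after — 1.1 units closer together.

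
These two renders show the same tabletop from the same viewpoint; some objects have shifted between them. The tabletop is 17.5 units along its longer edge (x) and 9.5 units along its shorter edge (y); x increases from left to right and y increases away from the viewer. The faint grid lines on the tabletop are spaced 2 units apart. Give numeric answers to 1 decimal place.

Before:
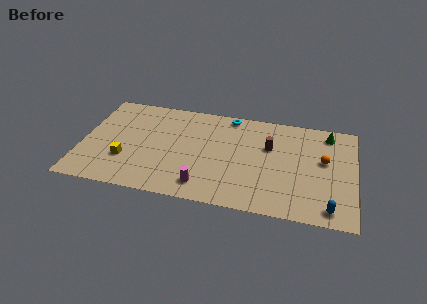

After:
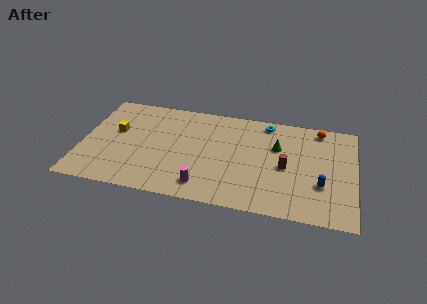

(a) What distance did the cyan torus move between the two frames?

2.4

The cyan torus moved from about (9.3, 8.6) to (11.7, 8.4), a distance of √(2.4² + 0.2²) ≈ 2.4.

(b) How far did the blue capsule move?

2.1

The blue capsule moved from about (16.0, 1.2) to (15.4, 3.2), a distance of √(0.6² + 2.0²) ≈ 2.1.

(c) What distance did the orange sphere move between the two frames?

2.9

The orange sphere moved from about (15.5, 5.5) to (15.1, 8.4), a distance of √(0.4² + 2.9²) ≈ 2.9.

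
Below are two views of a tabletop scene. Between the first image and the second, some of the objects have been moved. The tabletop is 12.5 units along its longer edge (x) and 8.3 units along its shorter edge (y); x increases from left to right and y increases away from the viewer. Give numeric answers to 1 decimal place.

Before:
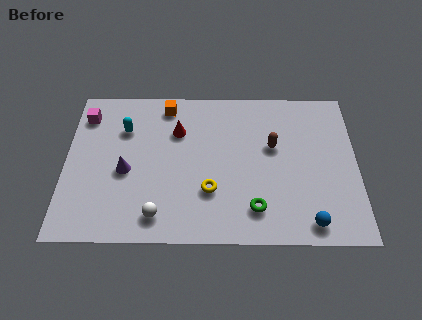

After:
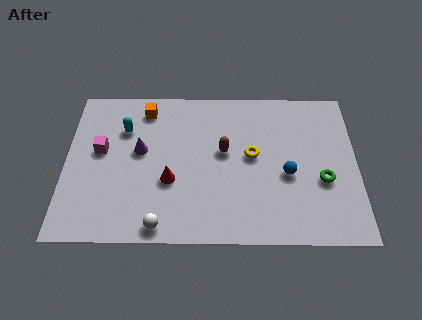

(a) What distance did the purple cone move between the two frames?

1.3

From (2.6, 3.6) to (3.2, 4.7), the purple cone covered √(0.6² + 1.1²) ≈ 1.3 units.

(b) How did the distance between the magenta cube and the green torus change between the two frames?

+0.8

They were about 8.8 units apart before and 9.6 after — 0.8 units further apart.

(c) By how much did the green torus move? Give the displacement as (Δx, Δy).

(2.9, 1.5)

The green torus started near (8.1, 1.7) and ended near (11.0, 3.2).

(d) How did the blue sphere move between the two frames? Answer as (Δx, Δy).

(-0.9, 2.5)

The blue sphere was at about (10.4, 1.0) and moved to about (9.5, 3.5).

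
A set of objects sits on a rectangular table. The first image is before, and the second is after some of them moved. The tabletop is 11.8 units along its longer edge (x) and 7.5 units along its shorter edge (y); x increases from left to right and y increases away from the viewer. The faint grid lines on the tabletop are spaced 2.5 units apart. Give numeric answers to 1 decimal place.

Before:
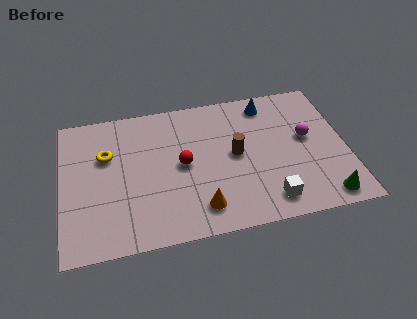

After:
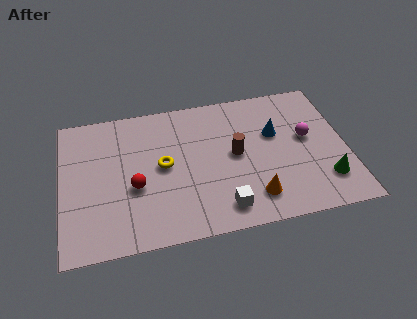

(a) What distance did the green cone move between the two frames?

0.9

From (10.7, 0.9) to (10.8, 1.8), the green cone covered √(0.1² + 0.9²) ≈ 0.9 units.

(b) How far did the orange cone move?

2.2

The orange cone was near (5.6, 1.4) before and (7.8, 1.5) after, so it travelled √(2.2² + 0.1²) ≈ 2.2 units.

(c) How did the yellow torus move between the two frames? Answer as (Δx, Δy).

(2.3, -1.0)

The yellow torus was at about (1.9, 4.9) and moved to about (4.2, 3.9).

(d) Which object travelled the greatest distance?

the yellow torus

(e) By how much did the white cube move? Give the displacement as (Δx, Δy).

(-1.9, 0.0)

The white cube was at about (8.4, 1.2) and moved to about (6.5, 1.2).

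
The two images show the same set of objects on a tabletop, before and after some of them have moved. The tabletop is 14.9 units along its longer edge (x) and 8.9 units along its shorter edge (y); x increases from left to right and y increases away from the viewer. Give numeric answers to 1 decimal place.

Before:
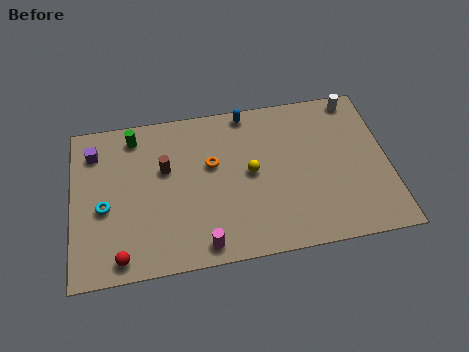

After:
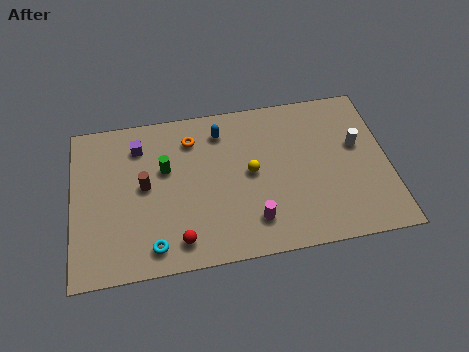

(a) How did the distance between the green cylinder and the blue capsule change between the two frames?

-2.2

Before: roughly 5.4 units apart; after: 3.2. That's 2.2 units closer together.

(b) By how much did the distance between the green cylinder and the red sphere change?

-2.5

They were about 6.6 units apart before and 4.1 after — 2.5 units closer together.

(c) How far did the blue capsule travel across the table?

1.6

The blue capsule was near (8.4, 8.1) before and (7.1, 7.2) after, so it travelled √(1.3² + 0.9²) ≈ 1.6 units.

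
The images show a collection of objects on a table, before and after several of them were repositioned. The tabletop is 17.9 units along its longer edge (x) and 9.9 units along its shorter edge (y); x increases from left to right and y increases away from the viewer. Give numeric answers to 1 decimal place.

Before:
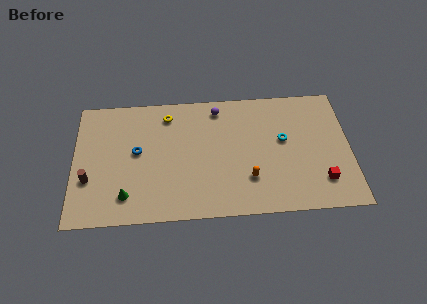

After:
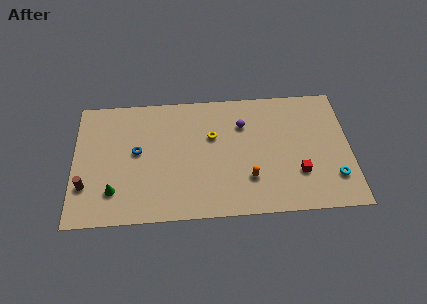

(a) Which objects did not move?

the blue torus and the orange capsule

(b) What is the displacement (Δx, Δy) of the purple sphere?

(1.6, -1.4)

From the two frames, the purple sphere sits at roughly (9.4, 8.5) before and (11.0, 7.1) after.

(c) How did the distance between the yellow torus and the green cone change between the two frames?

+0.7

The distance was about 6.8 in the first image and 7.5 in the second, so they moved 0.7 units further apart.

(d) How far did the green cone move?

0.9

The green cone was near (3.4, 2.0) before and (2.6, 2.4) after, so it travelled √(0.8² + 0.4²) ≈ 0.9 units.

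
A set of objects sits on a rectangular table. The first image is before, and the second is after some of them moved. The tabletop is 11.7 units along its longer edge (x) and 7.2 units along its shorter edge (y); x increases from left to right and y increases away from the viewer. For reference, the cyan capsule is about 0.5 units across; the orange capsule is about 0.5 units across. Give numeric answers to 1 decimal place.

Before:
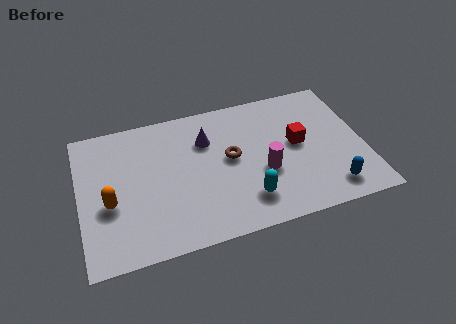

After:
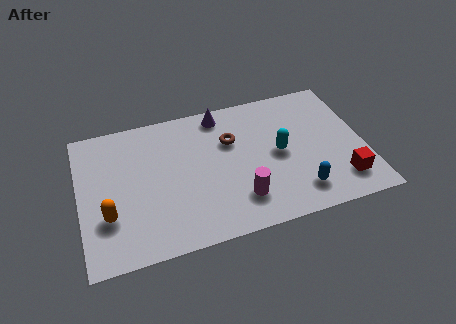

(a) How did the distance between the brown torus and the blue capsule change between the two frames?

-0.5

The distance was about 4.7 in the first image and 4.2 in the second, so they moved 0.5 units closer together.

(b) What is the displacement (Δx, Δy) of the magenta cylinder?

(-1.1, -1.1)

The magenta cylinder started near (7.5, 2.8) and ended near (6.4, 1.7).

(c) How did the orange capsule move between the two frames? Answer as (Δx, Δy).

(-0.1, -0.6)

From the two frames, the orange capsule sits at roughly (1.2, 2.9) before and (1.1, 2.3) after.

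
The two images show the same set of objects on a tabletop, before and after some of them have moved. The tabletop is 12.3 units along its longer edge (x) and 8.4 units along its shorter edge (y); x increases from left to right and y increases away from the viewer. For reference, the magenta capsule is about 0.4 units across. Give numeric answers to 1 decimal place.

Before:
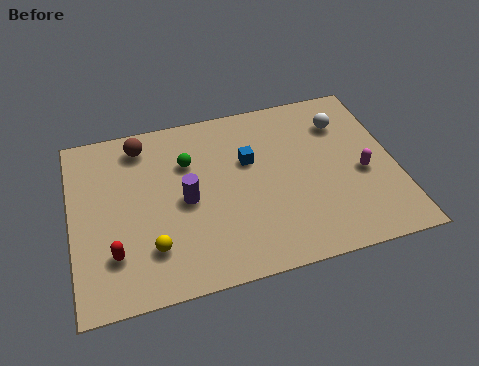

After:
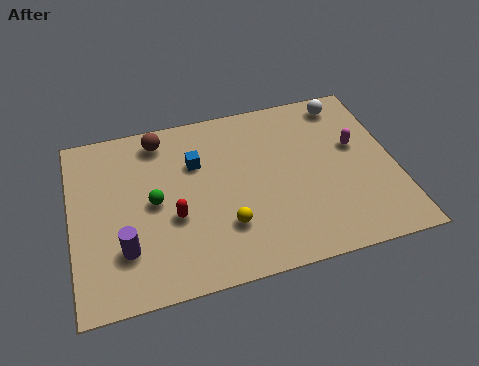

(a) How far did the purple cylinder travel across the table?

2.9

From (4.3, 4.0) to (1.9, 2.3), the purple cylinder covered √(2.4² + 1.7²) ≈ 2.9 units.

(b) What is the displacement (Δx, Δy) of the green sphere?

(-1.4, -1.6)

From the two frames, the green sphere sits at roughly (4.5, 5.8) before and (3.1, 4.2) after.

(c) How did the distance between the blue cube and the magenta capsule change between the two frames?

+1.6

Before: roughly 4.5 units apart; after: 6.1. That's 1.6 units further apart.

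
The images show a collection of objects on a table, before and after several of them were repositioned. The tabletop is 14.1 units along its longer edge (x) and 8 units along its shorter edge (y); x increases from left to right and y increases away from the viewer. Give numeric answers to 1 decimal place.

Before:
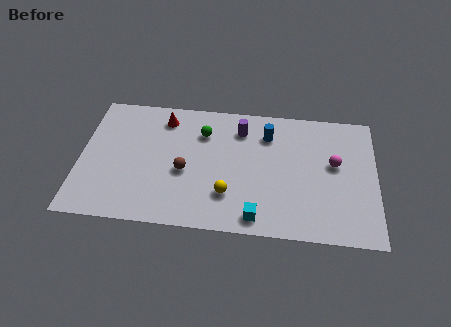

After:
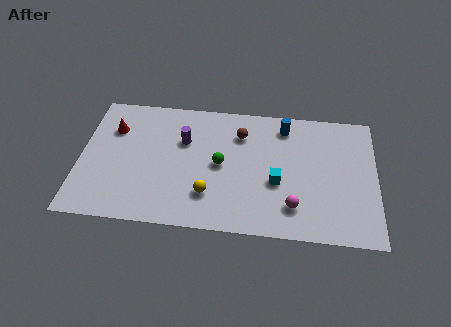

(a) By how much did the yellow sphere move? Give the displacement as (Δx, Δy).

(-0.9, -0.1)

The yellow sphere was at about (7.1, 2.2) and moved to about (6.2, 2.1).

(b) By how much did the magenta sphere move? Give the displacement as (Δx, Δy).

(-1.9, -2.8)

The magenta sphere was at about (12.1, 4.6) and moved to about (10.2, 1.8).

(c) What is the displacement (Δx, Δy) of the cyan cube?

(0.9, 2.2)

The cyan cube started near (8.5, 1.0) and ended near (9.4, 3.2).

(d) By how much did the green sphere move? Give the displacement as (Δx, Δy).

(0.9, -1.9)

The green sphere started near (5.8, 5.9) and ended near (6.7, 4.0).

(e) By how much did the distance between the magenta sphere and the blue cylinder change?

+1.4

Before: roughly 3.5 units apart; after: 4.9. That's 1.4 units further apart.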